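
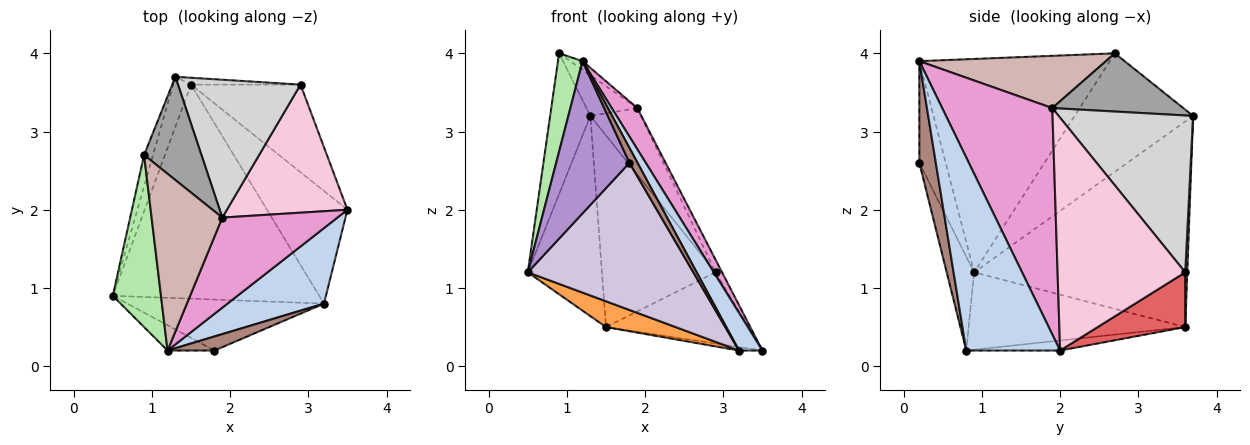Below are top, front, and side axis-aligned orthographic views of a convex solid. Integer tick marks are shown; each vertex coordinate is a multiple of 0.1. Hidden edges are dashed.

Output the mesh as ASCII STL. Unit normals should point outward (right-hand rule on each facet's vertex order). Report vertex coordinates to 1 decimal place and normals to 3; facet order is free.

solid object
 facet normal -0.941 0.327 -0.082
  outer loop
   vertex 1.5 3.6 0.5
   vertex 0.5 0.9 1.2
   vertex 1.3 3.7 3.2
  endloop
 endfacet
 facet normal 0.873 -0.218 0.436
  outer loop
   vertex 3.2 0.8 0.2
   vertex 3.5 2.0 0.2
   vertex 1.2 0.2 3.9
  endloop
 endfacet
 facet normal -0.349 -0.112 -0.930
  outer loop
   vertex 3.2 0.8 0.2
   vertex 0.5 0.9 1.2
   vertex 1.5 3.6 0.5
  endloop
 endfacet
 facet normal -0.124 0.031 -0.992
  outer loop
   vertex 3.2 0.8 0.2
   vertex 1.5 3.6 0.5
   vertex 3.5 2.0 0.2
  endloop
 endfacet
 facet normal -0.944 0.321 -0.071
  outer loop
   vertex 0.9 2.7 4.0
   vertex 1.3 3.7 3.2
   vertex 0.5 0.9 1.2
  endloop
 endfacet
 facet normal -0.968 -0.125 0.219
  outer loop
   vertex 0.9 2.7 4.0
   vertex 0.5 0.9 1.2
   vertex 1.2 0.2 3.9
  endloop
 endfacet
 facet normal 0.362 0.588 -0.724
  outer loop
   vertex 2.9 3.6 1.2
   vertex 3.5 2.0 0.2
   vertex 1.5 3.6 0.5
  endloop
 endfacet
 facet normal 0.018 0.999 -0.036
  outer loop
   vertex 2.9 3.6 1.2
   vertex 1.5 3.6 0.5
   vertex 1.3 3.7 3.2
  endloop
 endfacet
 facet normal -0.334 -0.930 -0.154
  outer loop
   vertex 1.8 0.2 2.6
   vertex 1.2 0.2 3.9
   vertex 0.5 0.9 1.2
  endloop
 endfacet
 facet normal -0.154 -0.934 -0.323
  outer loop
   vertex 1.8 0.2 2.6
   vertex 0.5 0.9 1.2
   vertex 3.2 0.8 0.2
  endloop
 endfacet
 facet normal 0.830 -0.405 0.383
  outer loop
   vertex 1.8 0.2 2.6
   vertex 3.2 0.8 0.2
   vertex 1.2 0.2 3.9
  endloop
 endfacet
 facet normal 0.594 0.039 0.804
  outer loop
   vertex 1.9 1.9 3.3
   vertex 0.9 2.7 4.0
   vertex 1.2 0.2 3.9
  endloop
 endfacet
 facet normal 0.873 -0.203 0.444
  outer loop
   vertex 1.9 1.9 3.3
   vertex 1.2 0.2 3.9
   vertex 3.5 2.0 0.2
  endloop
 endfacet
 facet normal 0.887 0.046 0.459
  outer loop
   vertex 1.9 1.9 3.3
   vertex 3.5 2.0 0.2
   vertex 2.9 3.6 1.2
  endloop
 endfacet
 facet normal 0.687 0.266 0.676
  outer loop
   vertex 1.9 1.9 3.3
   vertex 1.3 3.7 3.2
   vertex 0.9 2.7 4.0
  endloop
 endfacet
 facet normal 0.755 0.285 0.590
  outer loop
   vertex 1.9 1.9 3.3
   vertex 2.9 3.6 1.2
   vertex 1.3 3.7 3.2
  endloop
 endfacet
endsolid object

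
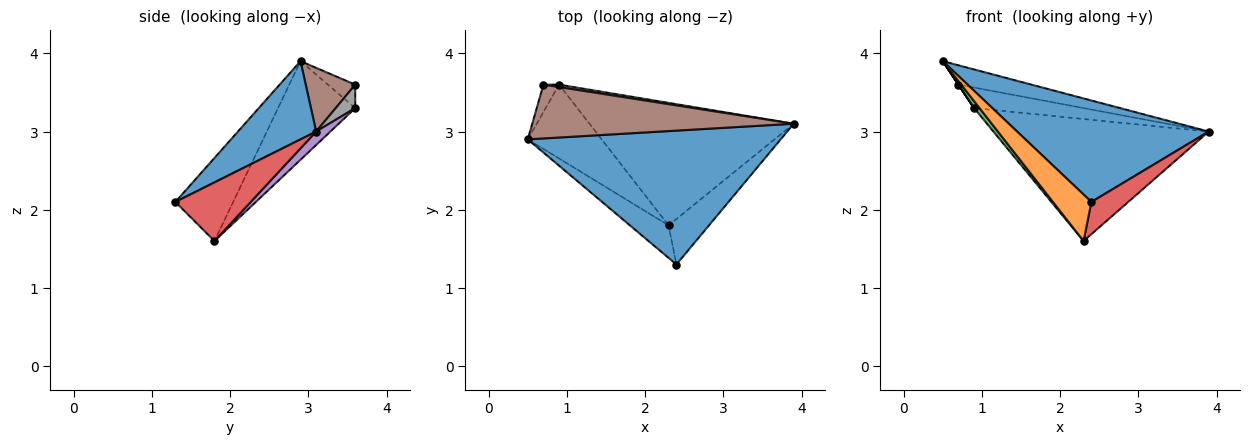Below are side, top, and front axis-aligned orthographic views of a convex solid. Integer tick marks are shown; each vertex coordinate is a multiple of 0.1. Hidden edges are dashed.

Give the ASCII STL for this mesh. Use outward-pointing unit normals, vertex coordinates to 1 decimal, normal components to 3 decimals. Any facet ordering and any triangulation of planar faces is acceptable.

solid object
 facet normal 0.239 -0.586 0.774
  outer loop
   vertex 2.4 1.3 2.1
   vertex 3.9 3.1 3.0
   vertex 0.5 2.9 3.9
  endloop
 endfacet
 facet normal -0.777 -0.516 -0.361
  outer loop
   vertex 2.3 1.8 1.6
   vertex 2.4 1.3 2.1
   vertex 0.5 2.9 3.9
  endloop
 endfacet
 facet normal -0.799 -0.056 -0.598
  outer loop
   vertex 2.3 1.8 1.6
   vertex 0.5 2.9 3.9
   vertex 0.9 3.6 3.3
  endloop
 endfacet
 facet normal 0.764 -0.373 -0.526
  outer loop
   vertex 2.3 1.8 1.6
   vertex 3.9 3.1 3.0
   vertex 2.4 1.3 2.1
  endloop
 endfacet
 facet normal 0.047 0.705 -0.708
  outer loop
   vertex 2.3 1.8 1.6
   vertex 0.9 3.6 3.3
   vertex 3.9 3.1 3.0
  endloop
 endfacet
 facet normal 0.223 0.329 0.917
  outer loop
   vertex 0.7 3.6 3.6
   vertex 0.5 2.9 3.9
   vertex 3.9 3.1 3.0
  endloop
 endfacet
 facet normal -0.832 0.000 -0.555
  outer loop
   vertex 0.7 3.6 3.6
   vertex 0.9 3.6 3.3
   vertex 0.5 2.9 3.9
  endloop
 endfacet
 facet normal 0.175 0.978 0.116
  outer loop
   vertex 0.7 3.6 3.6
   vertex 3.9 3.1 3.0
   vertex 0.9 3.6 3.3
  endloop
 endfacet
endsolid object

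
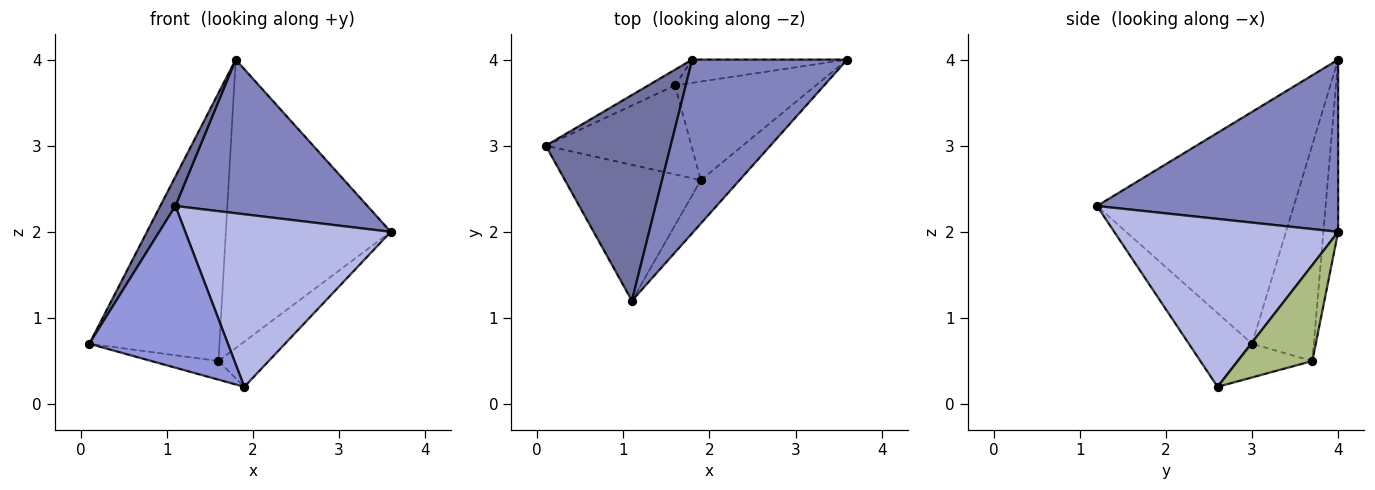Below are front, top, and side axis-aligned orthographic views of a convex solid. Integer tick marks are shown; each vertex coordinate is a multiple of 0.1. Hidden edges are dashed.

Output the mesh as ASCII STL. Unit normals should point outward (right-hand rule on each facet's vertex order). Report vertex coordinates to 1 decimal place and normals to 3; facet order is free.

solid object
 facet normal -0.878 -0.068 0.473
  outer loop
   vertex 1.8 4.0 4.0
   vertex 0.1 3.0 0.7
   vertex 1.1 1.2 2.3
  endloop
 endfacet
 facet normal 0.640 -0.509 0.576
  outer loop
   vertex 1.8 4.0 4.0
   vertex 1.1 1.2 2.3
   vertex 3.6 4.0 2.0
  endloop
 endfacet
 facet normal -0.329 -0.723 -0.607
  outer loop
   vertex 1.9 2.6 0.2
   vertex 1.1 1.2 2.3
   vertex 0.1 3.0 0.7
  endloop
 endfacet
 facet normal 0.726 -0.667 -0.168
  outer loop
   vertex 1.9 2.6 0.2
   vertex 3.6 4.0 2.0
   vertex 1.1 1.2 2.3
  endloop
 endfacet
 facet normal -0.221 0.200 -0.955
  outer loop
   vertex 1.6 3.7 0.5
   vertex 1.9 2.6 0.2
   vertex 0.1 3.0 0.7
  endloop
 endfacet
 facet normal 0.526 0.354 -0.773
  outer loop
   vertex 1.6 3.7 0.5
   vertex 3.6 4.0 2.0
   vertex 1.9 2.6 0.2
  endloop
 endfacet
 facet normal -0.428 0.902 -0.053
  outer loop
   vertex 1.6 3.7 0.5
   vertex 0.1 3.0 0.7
   vertex 1.8 4.0 4.0
  endloop
 endfacet
 facet normal -0.089 0.993 -0.080
  outer loop
   vertex 1.6 3.7 0.5
   vertex 1.8 4.0 4.0
   vertex 3.6 4.0 2.0
  endloop
 endfacet
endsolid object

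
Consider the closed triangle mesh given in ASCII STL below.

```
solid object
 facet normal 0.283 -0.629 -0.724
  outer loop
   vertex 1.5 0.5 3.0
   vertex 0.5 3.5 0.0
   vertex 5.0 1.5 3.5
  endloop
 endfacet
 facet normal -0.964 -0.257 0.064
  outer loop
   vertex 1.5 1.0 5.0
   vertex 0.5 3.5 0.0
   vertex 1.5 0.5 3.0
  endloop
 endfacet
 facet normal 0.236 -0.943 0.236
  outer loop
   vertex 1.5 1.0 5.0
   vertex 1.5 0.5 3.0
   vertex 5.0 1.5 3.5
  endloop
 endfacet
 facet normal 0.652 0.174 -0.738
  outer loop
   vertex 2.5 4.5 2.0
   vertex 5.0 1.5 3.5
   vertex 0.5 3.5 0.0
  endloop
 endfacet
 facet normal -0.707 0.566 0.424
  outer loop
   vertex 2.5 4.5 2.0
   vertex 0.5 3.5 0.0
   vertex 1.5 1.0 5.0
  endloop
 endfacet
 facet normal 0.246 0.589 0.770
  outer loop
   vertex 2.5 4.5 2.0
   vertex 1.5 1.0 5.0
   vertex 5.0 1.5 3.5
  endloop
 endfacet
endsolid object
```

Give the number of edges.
9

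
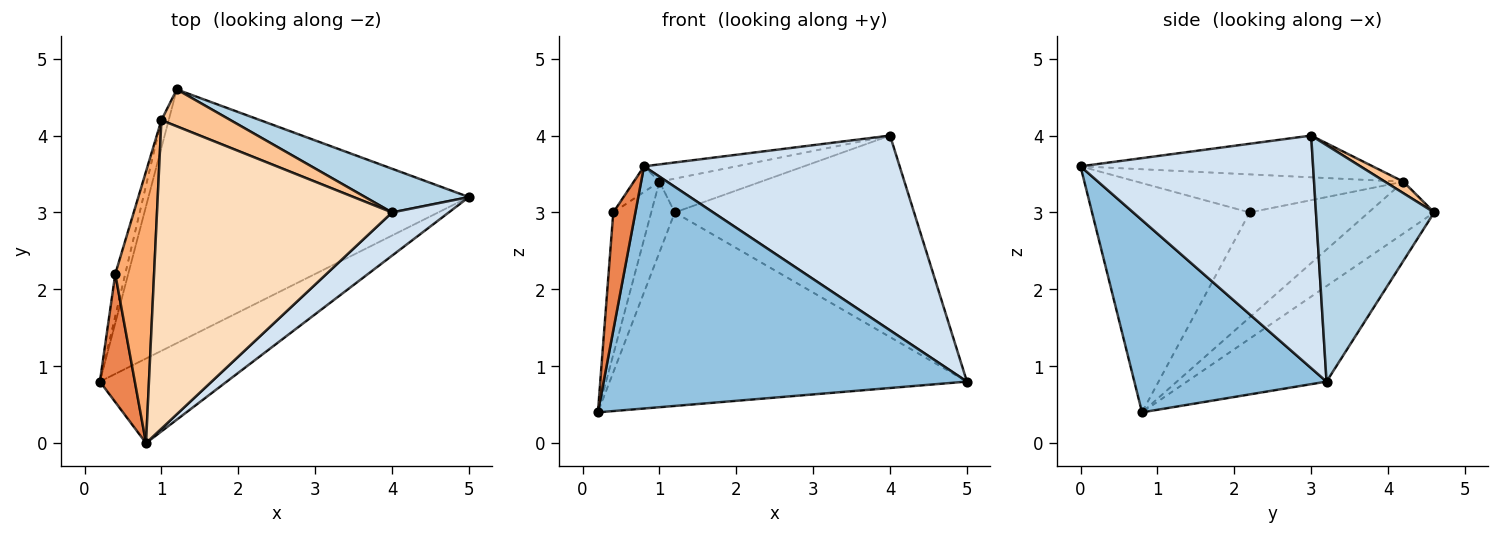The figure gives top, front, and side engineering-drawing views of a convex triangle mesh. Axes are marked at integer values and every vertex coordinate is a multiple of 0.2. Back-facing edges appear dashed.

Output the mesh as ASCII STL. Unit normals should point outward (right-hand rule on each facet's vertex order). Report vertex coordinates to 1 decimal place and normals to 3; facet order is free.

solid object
 facet normal -0.231 0.590 -0.774
  outer loop
   vertex 1.2 4.6 3.0
   vertex 5.0 3.2 0.8
   vertex 0.2 0.8 0.4
  endloop
 endfacet
 facet normal 0.447 -0.845 -0.295
  outer loop
   vertex 0.8 0.0 3.6
   vertex 0.2 0.8 0.4
   vertex 5.0 3.2 0.8
  endloop
 endfacet
 facet normal 0.435 0.880 0.191
  outer loop
   vertex 4.0 3.0 4.0
   vertex 5.0 3.2 0.8
   vertex 1.2 4.6 3.0
  endloop
 endfacet
 facet normal 0.664 -0.730 0.162
  outer loop
   vertex 4.0 3.0 4.0
   vertex 0.8 0.0 3.6
   vertex 5.0 3.2 0.8
  endloop
 endfacet
 facet normal -0.979 -0.137 0.149
  outer loop
   vertex 0.4 2.2 3.0
   vertex 0.2 0.8 0.4
   vertex 0.8 0.0 3.6
  endloop
 endfacet
 facet normal -0.699 0.067 0.712
  outer loop
   vertex 1.0 4.2 3.4
   vertex 0.4 2.2 3.0
   vertex 0.8 0.0 3.6
  endloop
 endfacet
 facet normal 0.122 0.671 0.732
  outer loop
   vertex 1.0 4.2 3.4
   vertex 4.0 3.0 4.0
   vertex 1.2 4.6 3.0
  endloop
 endfacet
 facet normal -0.175 0.055 0.983
  outer loop
   vertex 1.0 4.2 3.4
   vertex 0.8 0.0 3.6
   vertex 4.0 3.0 4.0
  endloop
 endfacet
 facet normal -0.933 0.335 -0.131
  outer loop
   vertex 1.0 4.2 3.4
   vertex 1.2 4.6 3.0
   vertex 0.2 0.8 0.4
  endloop
 endfacet
 facet normal -0.949 0.303 -0.090
  outer loop
   vertex 1.0 4.2 3.4
   vertex 0.2 0.8 0.4
   vertex 0.4 2.2 3.0
  endloop
 endfacet
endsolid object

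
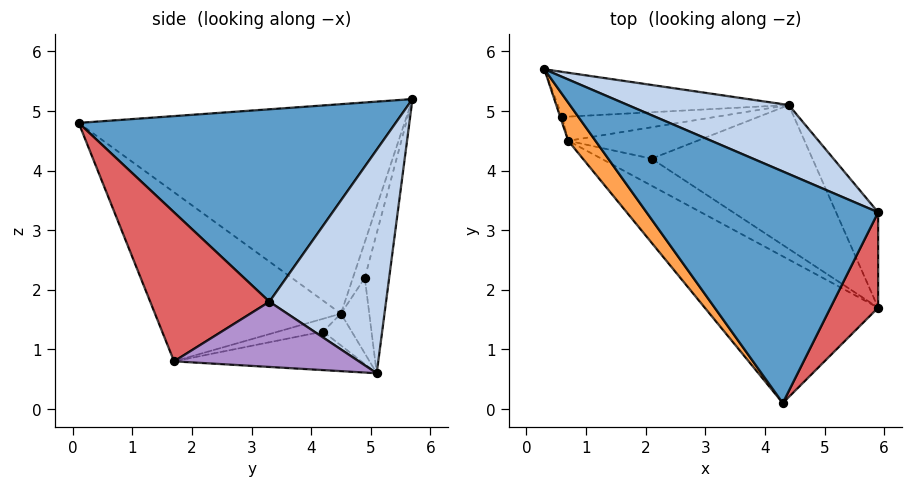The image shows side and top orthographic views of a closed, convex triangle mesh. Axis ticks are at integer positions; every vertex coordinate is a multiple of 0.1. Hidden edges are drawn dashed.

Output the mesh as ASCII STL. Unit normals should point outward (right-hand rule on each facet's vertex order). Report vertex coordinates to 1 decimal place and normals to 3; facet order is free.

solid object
 facet normal 0.593 0.373 0.714
  outer loop
   vertex 4.3 0.1 4.8
   vertex 5.9 3.3 1.8
   vertex 0.3 5.7 5.2
  endloop
 endfacet
 facet normal 0.555 0.729 0.400
  outer loop
   vertex 4.4 5.1 0.6
   vertex 0.3 5.7 5.2
   vertex 5.9 3.3 1.8
  endloop
 endfacet
 facet normal -0.806 -0.583 0.105
  outer loop
   vertex 0.7 4.5 1.6
   vertex 4.3 0.1 4.8
   vertex 0.3 5.7 5.2
  endloop
 endfacet
 facet normal -0.163 0.949 -0.269
  outer loop
   vertex 0.6 4.9 2.2
   vertex 0.3 5.7 5.2
   vertex 4.4 5.1 0.6
  endloop
 endfacet
 facet normal -0.985 -0.164 -0.055
  outer loop
   vertex 0.6 4.9 2.2
   vertex 0.7 4.5 1.6
   vertex 0.3 5.7 5.2
  endloop
 endfacet
 facet normal -0.279 0.777 -0.564
  outer loop
   vertex 0.6 4.9 2.2
   vertex 4.4 5.1 0.6
   vertex 0.7 4.5 1.6
  endloop
 endfacet
 facet normal 0.936 -0.187 0.299
  outer loop
   vertex 5.9 1.7 0.8
   vertex 5.9 3.3 1.8
   vertex 4.3 0.1 4.8
  endloop
 endfacet
 facet normal -0.471 -0.737 -0.484
  outer loop
   vertex 5.9 1.7 0.8
   vertex 4.3 0.1 4.8
   vertex 0.7 4.5 1.6
  endloop
 endfacet
 facet normal 0.796 0.321 -0.513
  outer loop
   vertex 5.9 1.7 0.8
   vertex 4.4 5.1 0.6
   vertex 5.9 3.3 1.8
  endloop
 endfacet
 facet normal -0.237 -0.143 -0.961
  outer loop
   vertex 2.1 4.2 1.3
   vertex 0.7 4.5 1.6
   vertex 4.4 5.1 0.6
  endloop
 endfacet
 facet normal -0.230 -0.158 -0.960
  outer loop
   vertex 2.1 4.2 1.3
   vertex 4.4 5.1 0.6
   vertex 5.9 1.7 0.8
  endloop
 endfacet
 facet normal -0.242 -0.178 -0.954
  outer loop
   vertex 2.1 4.2 1.3
   vertex 5.9 1.7 0.8
   vertex 0.7 4.5 1.6
  endloop
 endfacet
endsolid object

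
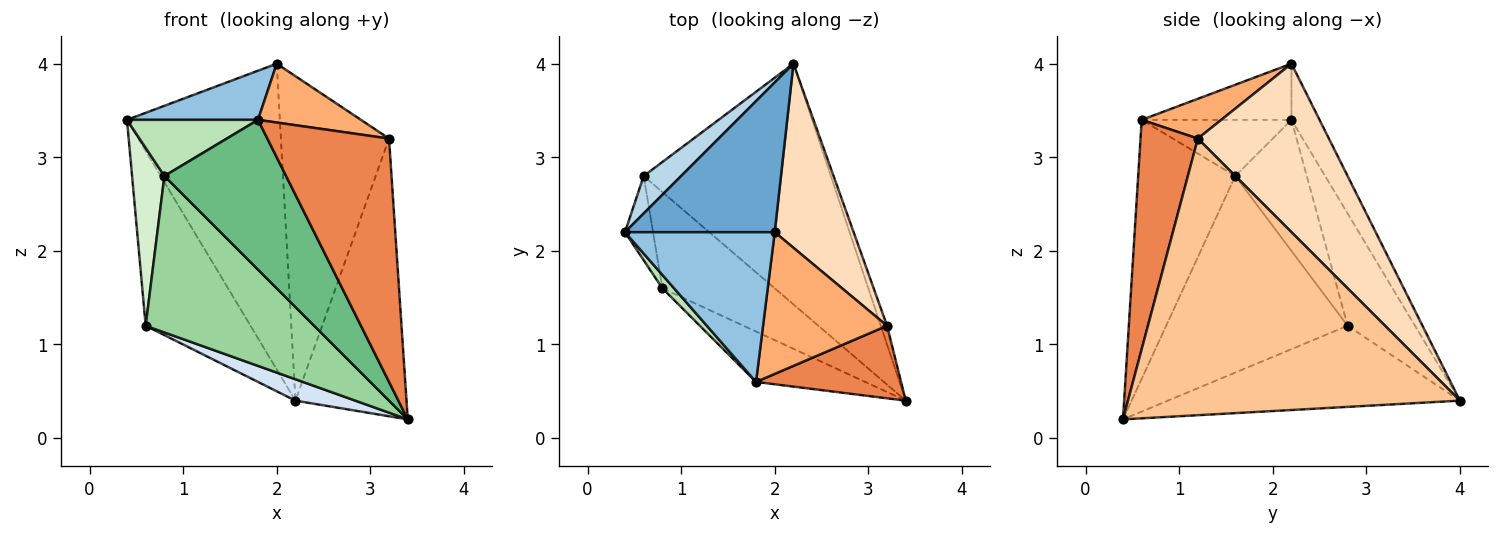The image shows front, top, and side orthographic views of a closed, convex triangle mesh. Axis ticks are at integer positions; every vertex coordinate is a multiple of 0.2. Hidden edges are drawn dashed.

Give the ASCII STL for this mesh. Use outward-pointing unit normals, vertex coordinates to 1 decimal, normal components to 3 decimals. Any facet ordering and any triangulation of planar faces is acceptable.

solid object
 facet normal -0.163 0.886 0.434
  outer loop
   vertex 2.0 2.2 4.0
   vertex 2.2 4.0 0.4
   vertex 0.4 2.2 3.4
  endloop
 endfacet
 facet normal -0.336 -0.294 0.895
  outer loop
   vertex 1.8 0.6 3.4
   vertex 2.0 2.2 4.0
   vertex 0.4 2.2 3.4
  endloop
 endfacet
 facet normal -0.532 0.828 0.177
  outer loop
   vertex 0.6 2.8 1.2
   vertex 0.4 2.2 3.4
   vertex 2.2 4.0 0.4
  endloop
 endfacet
 facet normal -0.396 -0.081 -0.915
  outer loop
   vertex 0.6 2.8 1.2
   vertex 2.2 4.0 0.4
   vertex 3.4 0.4 0.2
  endloop
 endfacet
 facet normal 0.412 -0.873 0.260
  outer loop
   vertex 3.2 1.2 3.2
   vertex 1.8 0.6 3.4
   vertex 3.4 0.4 0.2
  endloop
 endfacet
 facet normal 0.284 -0.368 0.886
  outer loop
   vertex 3.2 1.2 3.2
   vertex 2.0 2.2 4.0
   vertex 1.8 0.6 3.4
  endloop
 endfacet
 facet normal 0.948 0.317 -0.021
  outer loop
   vertex 3.2 1.2 3.2
   vertex 3.4 0.4 0.2
   vertex 2.2 4.0 0.4
  endloop
 endfacet
 facet normal 0.725 0.599 0.340
  outer loop
   vertex 3.2 1.2 3.2
   vertex 2.2 4.0 0.4
   vertex 2.0 2.2 4.0
  endloop
 endfacet
 facet normal -0.603 -0.756 -0.254
  outer loop
   vertex 0.8 1.6 2.8
   vertex 3.4 0.4 0.2
   vertex 1.8 0.6 3.4
  endloop
 endfacet
 facet normal -0.676 -0.628 -0.386
  outer loop
   vertex 0.8 1.6 2.8
   vertex 0.6 2.8 1.2
   vertex 3.4 0.4 0.2
  endloop
 endfacet
 facet normal -0.743 -0.651 0.155
  outer loop
   vertex 0.8 1.6 2.8
   vertex 1.8 0.6 3.4
   vertex 0.4 2.2 3.4
  endloop
 endfacet
 facet normal -0.894 -0.405 -0.192
  outer loop
   vertex 0.8 1.6 2.8
   vertex 0.4 2.2 3.4
   vertex 0.6 2.8 1.2
  endloop
 endfacet
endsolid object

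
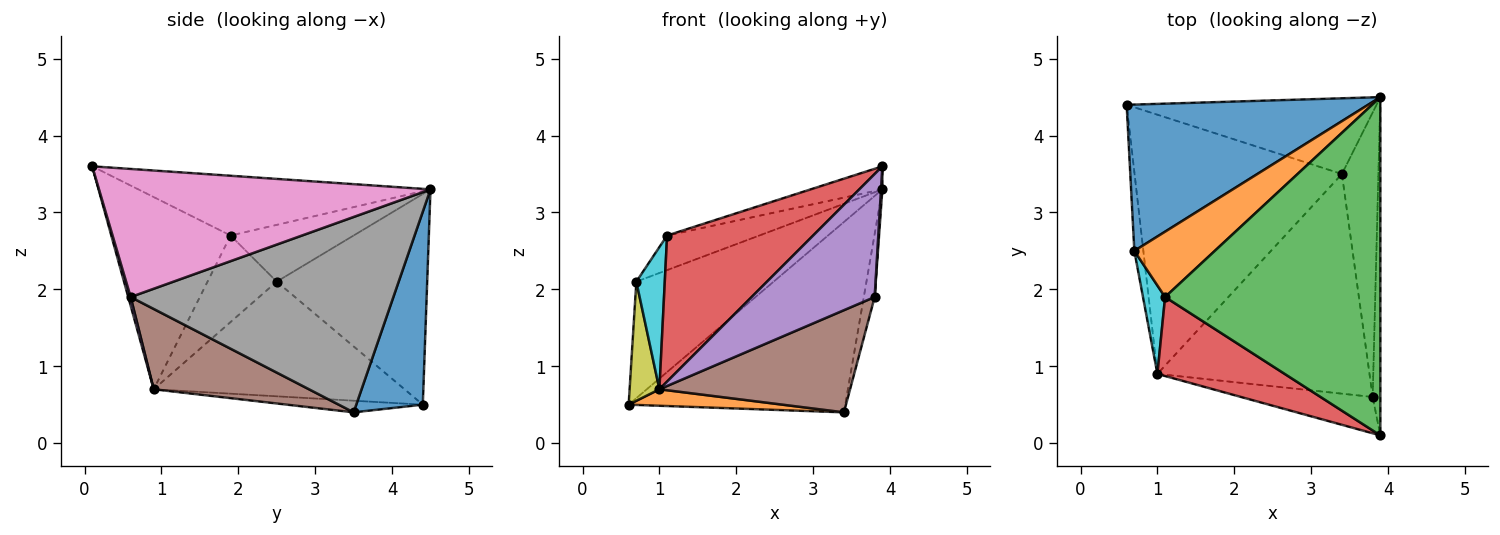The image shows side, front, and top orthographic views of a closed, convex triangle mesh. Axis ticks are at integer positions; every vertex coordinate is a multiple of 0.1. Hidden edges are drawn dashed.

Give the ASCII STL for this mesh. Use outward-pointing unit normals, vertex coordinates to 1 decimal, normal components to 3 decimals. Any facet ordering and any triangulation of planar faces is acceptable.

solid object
 facet normal 0.274 0.893 -0.355
  outer loop
   vertex 3.4 3.5 0.4
   vertex 0.6 4.4 0.5
   vertex 3.9 4.5 3.3
  endloop
 endfacet
 facet normal -0.056 -0.063 -0.996
  outer loop
   vertex 1.0 0.9 0.7
   vertex 0.6 4.4 0.5
   vertex 3.4 3.5 0.4
  endloop
 endfacet
 facet normal -0.267 0.066 0.961
  outer loop
   vertex 1.1 1.9 2.7
   vertex 3.9 0.1 3.6
   vertex 3.9 4.5 3.3
  endloop
 endfacet
 facet normal -0.583 -0.714 0.386
  outer loop
   vertex 1.1 1.9 2.7
   vertex 1.0 0.9 0.7
   vertex 3.9 0.1 3.6
  endloop
 endfacet
 facet normal 0.019 -0.959 -0.283
  outer loop
   vertex 3.8 0.6 1.9
   vertex 3.9 0.1 3.6
   vertex 1.0 0.9 0.7
  endloop
 endfacet
 facet normal 0.325 -0.399 -0.858
  outer loop
   vertex 3.8 0.6 1.9
   vertex 1.0 0.9 0.7
   vertex 3.4 3.5 0.4
  endloop
 endfacet
 facet normal 0.998 -0.004 -0.060
  outer loop
   vertex 3.8 0.6 1.9
   vertex 3.9 4.5 3.3
   vertex 3.9 0.1 3.6
  endloop
 endfacet
 facet normal 0.982 0.041 -0.183
  outer loop
   vertex 3.8 0.6 1.9
   vertex 3.4 3.5 0.4
   vertex 3.9 4.5 3.3
  endloop
 endfacet
 facet normal -0.990 -0.118 -0.078
  outer loop
   vertex 0.7 2.5 2.1
   vertex 0.6 4.4 0.5
   vertex 1.0 0.9 0.7
  endloop
 endfacet
 facet normal -0.900 -0.370 0.230
  outer loop
   vertex 0.7 2.5 2.1
   vertex 1.0 0.9 0.7
   vertex 1.1 1.9 2.7
  endloop
 endfacet
 facet normal -0.564 0.514 0.646
  outer loop
   vertex 0.7 2.5 2.1
   vertex 3.9 4.5 3.3
   vertex 0.6 4.4 0.5
  endloop
 endfacet
 facet normal -0.529 0.397 0.750
  outer loop
   vertex 0.7 2.5 2.1
   vertex 1.1 1.9 2.7
   vertex 3.9 4.5 3.3
  endloop
 endfacet
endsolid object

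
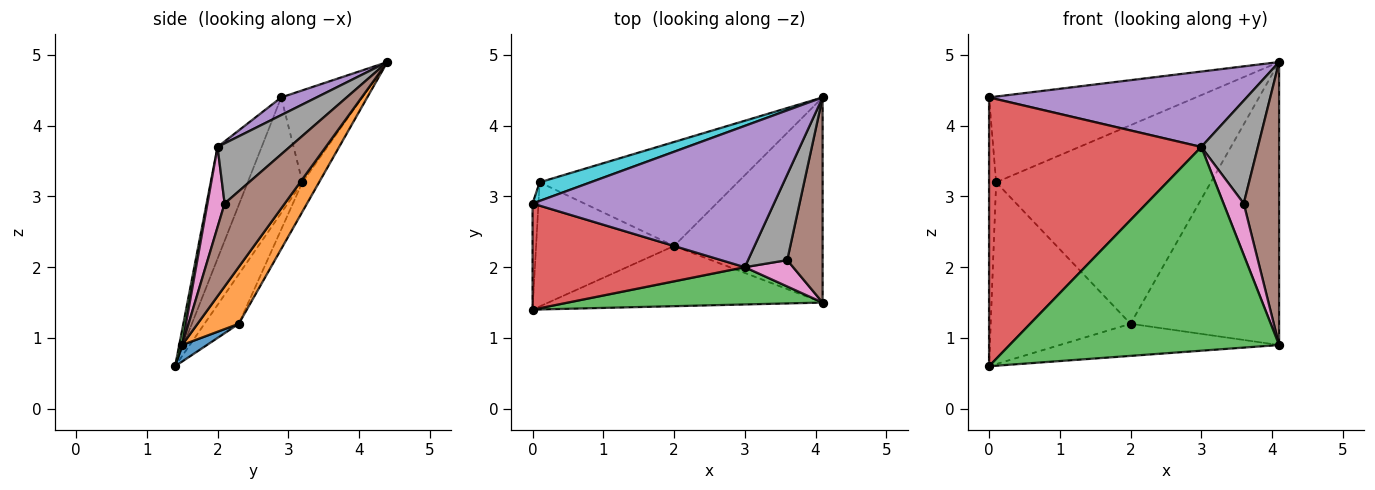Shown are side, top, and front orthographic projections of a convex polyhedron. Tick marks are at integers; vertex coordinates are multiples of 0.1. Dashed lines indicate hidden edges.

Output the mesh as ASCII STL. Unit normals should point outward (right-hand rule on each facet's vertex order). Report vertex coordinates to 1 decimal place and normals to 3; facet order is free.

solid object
 facet normal 0.053 0.470 -0.881
  outer loop
   vertex 2.0 2.3 1.2
   vertex 4.1 1.5 0.9
   vertex 0.0 1.4 0.6
  endloop
 endfacet
 facet normal 0.219 0.790 -0.573
  outer loop
   vertex 2.0 2.3 1.2
   vertex 4.1 4.4 4.9
   vertex 4.1 1.5 0.9
  endloop
 endfacet
 facet normal 0.011 -0.984 0.180
  outer loop
   vertex 3.0 2.0 3.7
   vertex 0.0 1.4 0.6
   vertex 4.1 1.5 0.9
  endloop
 endfacet
 facet normal -0.190 -0.913 0.360
  outer loop
   vertex 0.0 2.9 4.4
   vertex 0.0 1.4 0.6
   vertex 3.0 2.0 3.7
  endloop
 endfacet
 facet normal 0.065 -0.470 0.880
  outer loop
   vertex 0.0 2.9 4.4
   vertex 3.0 2.0 3.7
   vertex 4.1 4.4 4.9
  endloop
 endfacet
 facet normal 0.809 -0.476 0.345
  outer loop
   vertex 3.6 2.1 2.9
   vertex 4.1 1.5 0.9
   vertex 4.1 4.4 4.9
  endloop
 endfacet
 facet normal 0.603 -0.710 0.364
  outer loop
   vertex 3.6 2.1 2.9
   vertex 3.0 2.0 3.7
   vertex 4.1 1.5 0.9
  endloop
 endfacet
 facet normal 0.700 -0.549 0.456
  outer loop
   vertex 3.6 2.1 2.9
   vertex 4.1 4.4 4.9
   vertex 3.0 2.0 3.7
  endloop
 endfacet
 facet normal -0.068 0.884 -0.463
  outer loop
   vertex 0.1 3.2 3.2
   vertex 4.1 4.4 4.9
   vertex 2.0 2.3 1.2
  endloop
 endfacet
 facet normal -0.358 0.912 0.198
  outer loop
   vertex 0.1 3.2 3.2
   vertex 0.0 2.9 4.4
   vertex 4.1 4.4 4.9
  endloop
 endfacet
 facet normal -0.198 0.809 -0.553
  outer loop
   vertex 0.1 3.2 3.2
   vertex 2.0 2.3 1.2
   vertex 0.0 1.4 0.6
  endloop
 endfacet
 facet normal -0.990 0.128 -0.051
  outer loop
   vertex 0.1 3.2 3.2
   vertex 0.0 1.4 0.6
   vertex 0.0 2.9 4.4
  endloop
 endfacet
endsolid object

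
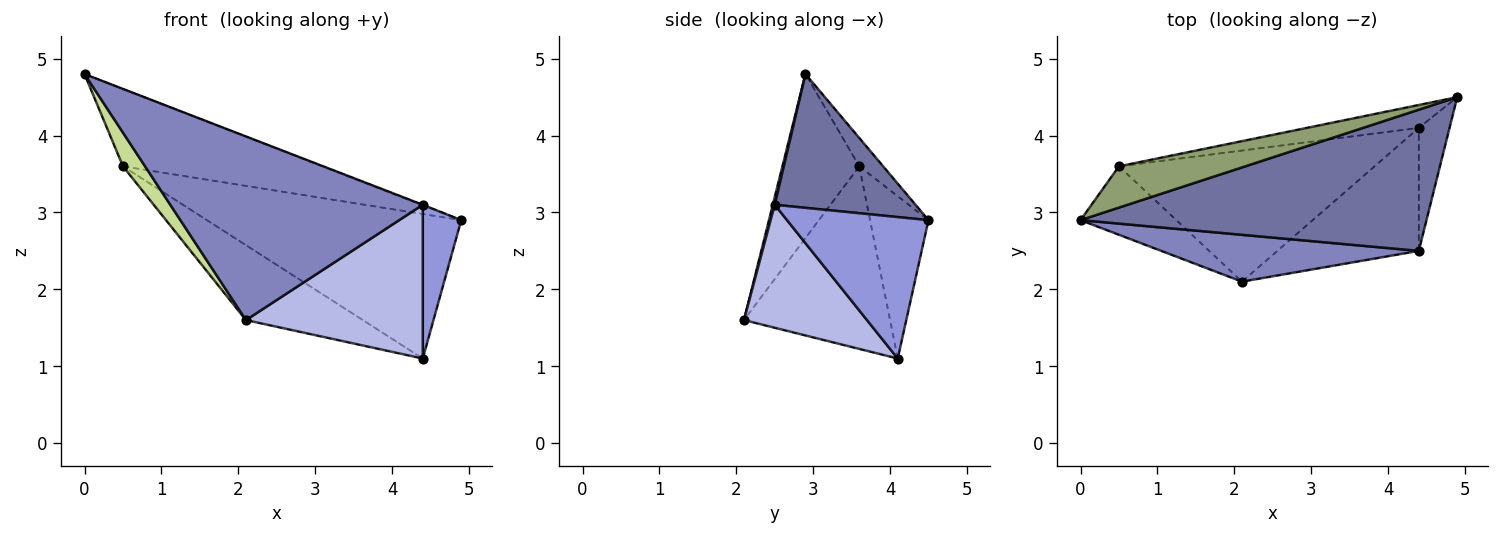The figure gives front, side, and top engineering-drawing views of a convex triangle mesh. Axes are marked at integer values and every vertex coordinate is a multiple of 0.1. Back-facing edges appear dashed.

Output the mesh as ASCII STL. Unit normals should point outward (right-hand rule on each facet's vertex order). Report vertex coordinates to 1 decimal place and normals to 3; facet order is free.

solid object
 facet normal 0.361 0.003 0.933
  outer loop
   vertex 4.4 2.5 3.1
   vertex 4.9 4.5 2.9
   vertex 0.0 2.9 4.8
  endloop
 endfacet
 facet normal 0.007 -0.969 0.247
  outer loop
   vertex 4.4 2.5 3.1
   vertex 0.0 2.9 4.8
   vertex 2.1 2.1 1.6
  endloop
 endfacet
 facet normal 0.944 -0.257 -0.205
  outer loop
   vertex 4.4 2.5 3.1
   vertex 4.4 4.1 1.1
   vertex 4.9 4.5 2.9
  endloop
 endfacet
 facet normal 0.477 -0.686 -0.549
  outer loop
   vertex 4.4 2.5 3.1
   vertex 2.1 2.1 1.6
   vertex 4.4 4.1 1.1
  endloop
 endfacet
 facet normal -0.105 0.877 0.468
  outer loop
   vertex 0.5 3.6 3.6
   vertex 0.0 2.9 4.8
   vertex 4.9 4.5 2.9
  endloop
 endfacet
 facet normal -0.221 0.963 -0.153
  outer loop
   vertex 0.5 3.6 3.6
   vertex 4.9 4.5 2.9
   vertex 4.4 4.1 1.1
  endloop
 endfacet
 facet normal -0.838 -0.241 -0.490
  outer loop
   vertex 0.5 3.6 3.6
   vertex 2.1 2.1 1.6
   vertex 0.0 2.9 4.8
  endloop
 endfacet
 facet normal -0.527 0.422 -0.738
  outer loop
   vertex 0.5 3.6 3.6
   vertex 4.4 4.1 1.1
   vertex 2.1 2.1 1.6
  endloop
 endfacet
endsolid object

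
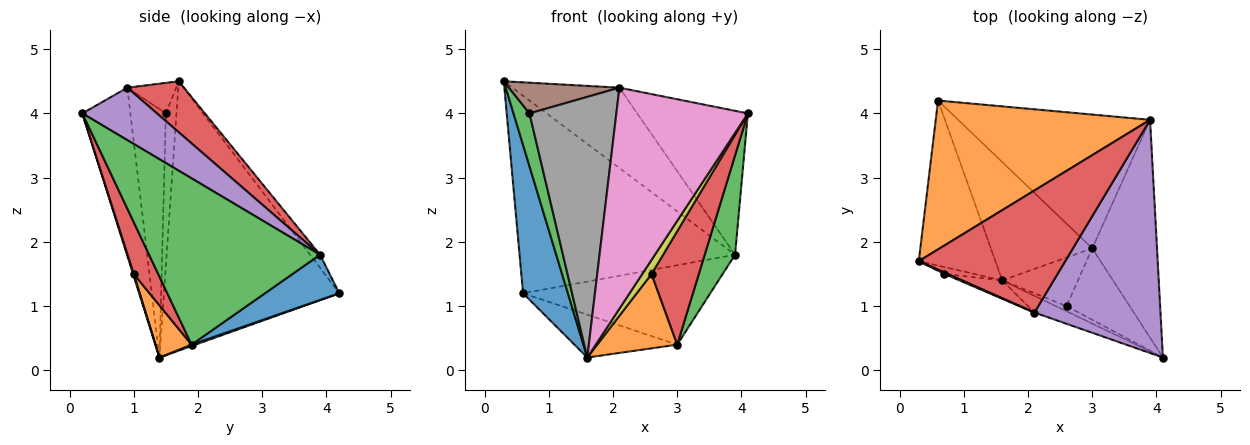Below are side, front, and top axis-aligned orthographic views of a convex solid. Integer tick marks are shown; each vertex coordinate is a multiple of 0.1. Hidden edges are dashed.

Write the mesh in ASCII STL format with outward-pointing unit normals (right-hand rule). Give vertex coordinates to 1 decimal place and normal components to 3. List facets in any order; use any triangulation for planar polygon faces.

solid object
 facet normal -0.934 -0.239 -0.266
  outer loop
   vertex 1.6 1.4 0.2
   vertex 0.3 1.7 4.5
   vertex 0.6 4.2 1.2
  endloop
 endfacet
 facet normal -0.037 0.798 0.601
  outer loop
   vertex 3.9 3.9 1.8
   vertex 0.6 4.2 1.2
   vertex 0.3 1.7 4.5
  endloop
 endfacet
 facet normal -0.550 -0.828 -0.108
  outer loop
   vertex 0.7 1.5 4.0
   vertex 0.3 1.7 4.5
   vertex 1.6 1.4 0.2
  endloop
 endfacet
 facet normal 0.279 0.528 0.802
  outer loop
   vertex 2.1 0.9 4.4
   vertex 3.9 3.9 1.8
   vertex 0.3 1.7 4.5
  endloop
 endfacet
 facet normal 0.334 0.495 0.802
  outer loop
   vertex 2.1 0.9 4.4
   vertex 4.1 0.2 4.0
   vertex 3.9 3.9 1.8
  endloop
 endfacet
 facet normal -0.404 -0.914 0.043
  outer loop
   vertex 2.1 0.9 4.4
   vertex 0.3 1.7 4.5
   vertex 0.7 1.5 4.0
  endloop
 endfacet
 facet normal -0.342 -0.937 -0.071
  outer loop
   vertex 2.1 0.9 4.4
   vertex 1.6 1.4 0.2
   vertex 4.1 0.2 4.0
  endloop
 endfacet
 facet normal -0.377 -0.924 -0.065
  outer loop
   vertex 2.1 0.9 4.4
   vertex 0.7 1.5 4.0
   vertex 1.6 1.4 0.2
  endloop
 endfacet
 facet normal 0.068 -0.938 -0.341
  outer loop
   vertex 2.6 1.0 1.5
   vertex 4.1 0.2 4.0
   vertex 1.6 1.4 0.2
  endloop
 endfacet
 facet normal 0.013 0.340 -0.940
  outer loop
   vertex 3.0 1.9 0.4
   vertex 1.6 1.4 0.2
   vertex 0.6 4.2 1.2
  endloop
 endfacet
 facet normal 0.199 0.500 -0.843
  outer loop
   vertex 3.0 1.9 0.4
   vertex 0.6 4.2 1.2
   vertex 3.9 3.9 1.8
  endloop
 endfacet
 facet normal 0.353 -0.783 -0.512
  outer loop
   vertex 3.0 1.9 0.4
   vertex 2.6 1.0 1.5
   vertex 1.6 1.4 0.2
  endloop
 endfacet
 facet normal 0.919 -0.163 -0.358
  outer loop
   vertex 3.0 1.9 0.4
   vertex 3.9 3.9 1.8
   vertex 4.1 0.2 4.0
  endloop
 endfacet
 facet normal 0.401 -0.775 -0.488
  outer loop
   vertex 3.0 1.9 0.4
   vertex 4.1 0.2 4.0
   vertex 2.6 1.0 1.5
  endloop
 endfacet
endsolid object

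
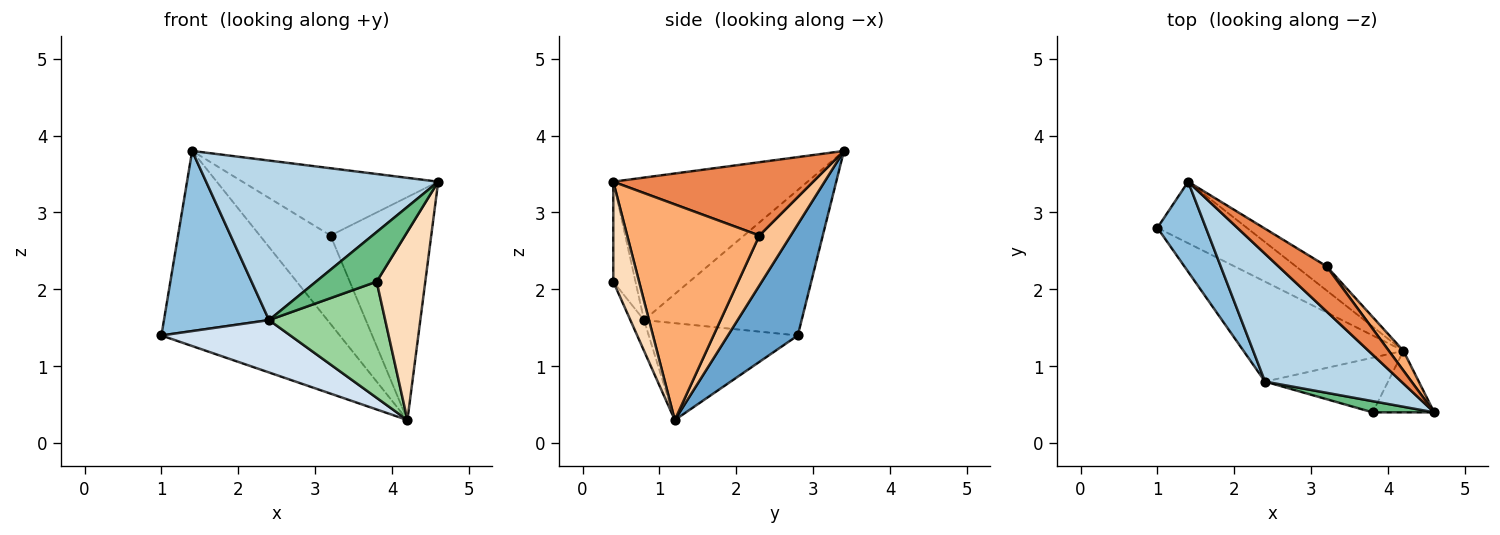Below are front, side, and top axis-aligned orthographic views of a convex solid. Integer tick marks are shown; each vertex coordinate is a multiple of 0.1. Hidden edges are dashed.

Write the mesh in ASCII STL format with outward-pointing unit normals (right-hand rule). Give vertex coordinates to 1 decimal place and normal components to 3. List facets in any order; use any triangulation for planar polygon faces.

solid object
 facet normal 0.350 0.893 -0.282
  outer loop
   vertex 4.2 1.2 0.3
   vertex 1.0 2.8 1.4
   vertex 1.4 3.4 3.8
  endloop
 endfacet
 facet normal -0.802 -0.535 0.267
  outer loop
   vertex 2.4 0.8 1.6
   vertex 1.4 3.4 3.8
   vertex 1.0 2.8 1.4
  endloop
 endfacet
 facet normal -0.547 -0.653 0.523
  outer loop
   vertex 2.4 0.8 1.6
   vertex 4.6 0.4 3.4
   vertex 1.4 3.4 3.8
  endloop
 endfacet
 facet normal -0.473 -0.409 -0.780
  outer loop
   vertex 2.4 0.8 1.6
   vertex 1.0 2.8 1.4
   vertex 4.2 1.2 0.3
  endloop
 endfacet
 facet normal 0.647 0.633 0.425
  outer loop
   vertex 3.2 2.3 2.7
   vertex 1.4 3.4 3.8
   vertex 4.6 0.4 3.4
  endloop
 endfacet
 facet normal 0.794 0.605 0.054
  outer loop
   vertex 3.2 2.3 2.7
   vertex 4.6 0.4 3.4
   vertex 4.2 1.2 0.3
  endloop
 endfacet
 facet normal 0.394 0.887 -0.242
  outer loop
   vertex 3.2 2.3 2.7
   vertex 4.2 1.2 0.3
   vertex 1.4 3.4 3.8
  endloop
 endfacet
 facet normal 0.450 -0.849 -0.277
  outer loop
   vertex 3.8 0.4 2.1
   vertex 4.2 1.2 0.3
   vertex 4.6 0.4 3.4
  endloop
 endfacet
 facet normal -0.336 -0.919 0.207
  outer loop
   vertex 3.8 0.4 2.1
   vertex 4.6 0.4 3.4
   vertex 2.4 0.8 1.6
  endloop
 endfacet
 facet normal -0.106 -0.900 -0.423
  outer loop
   vertex 3.8 0.4 2.1
   vertex 2.4 0.8 1.6
   vertex 4.2 1.2 0.3
  endloop
 endfacet
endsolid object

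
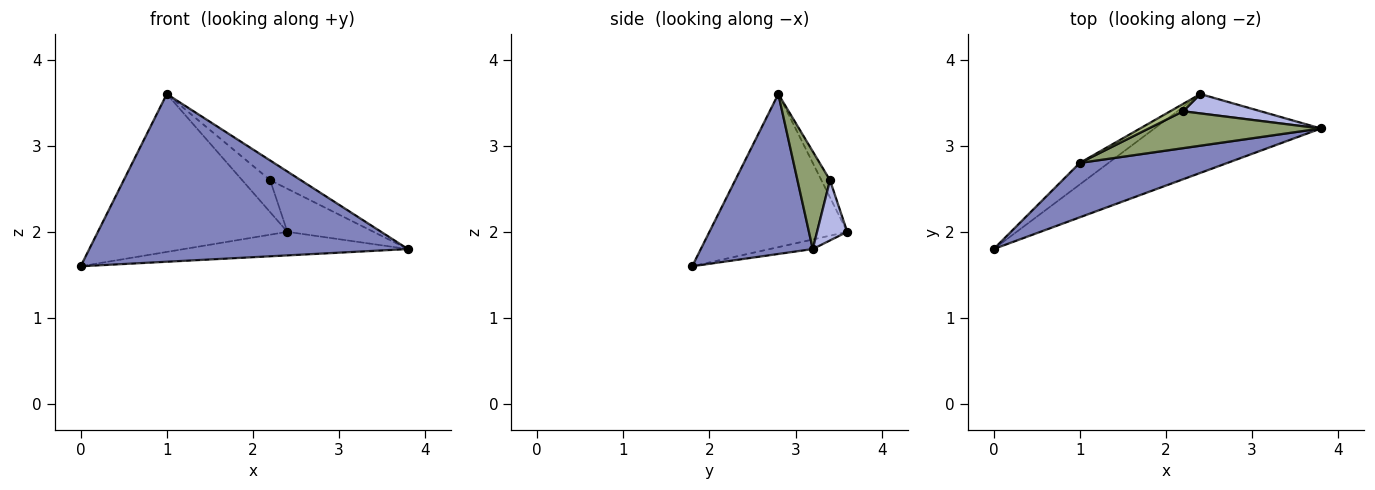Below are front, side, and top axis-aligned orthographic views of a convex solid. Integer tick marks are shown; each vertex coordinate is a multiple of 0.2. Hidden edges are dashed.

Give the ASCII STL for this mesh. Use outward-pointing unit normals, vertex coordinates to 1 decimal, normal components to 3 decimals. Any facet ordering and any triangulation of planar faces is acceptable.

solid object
 facet normal -0.055 0.286 -0.957
  outer loop
   vertex 2.4 3.6 2.0
   vertex 3.8 3.2 1.8
   vertex 0.0 1.8 1.6
  endloop
 endfacet
 facet normal 0.317 -0.902 0.293
  outer loop
   vertex 1.0 2.8 3.6
   vertex 0.0 1.8 1.6
   vertex 3.8 3.2 1.8
  endloop
 endfacet
 facet normal -0.585 0.804 -0.110
  outer loop
   vertex 1.0 2.8 3.6
   vertex 2.4 3.6 2.0
   vertex 0.0 1.8 1.6
  endloop
 endfacet
 facet normal 0.304 0.869 0.391
  outer loop
   vertex 2.2 3.4 2.6
   vertex 3.8 3.2 1.8
   vertex 2.4 3.6 2.0
  endloop
 endfacet
 facet normal 0.447 0.421 0.789
  outer loop
   vertex 2.2 3.4 2.6
   vertex 1.0 2.8 3.6
   vertex 3.8 3.2 1.8
  endloop
 endfacet
 facet normal -0.287 0.933 0.215
  outer loop
   vertex 2.2 3.4 2.6
   vertex 2.4 3.6 2.0
   vertex 1.0 2.8 3.6
  endloop
 endfacet
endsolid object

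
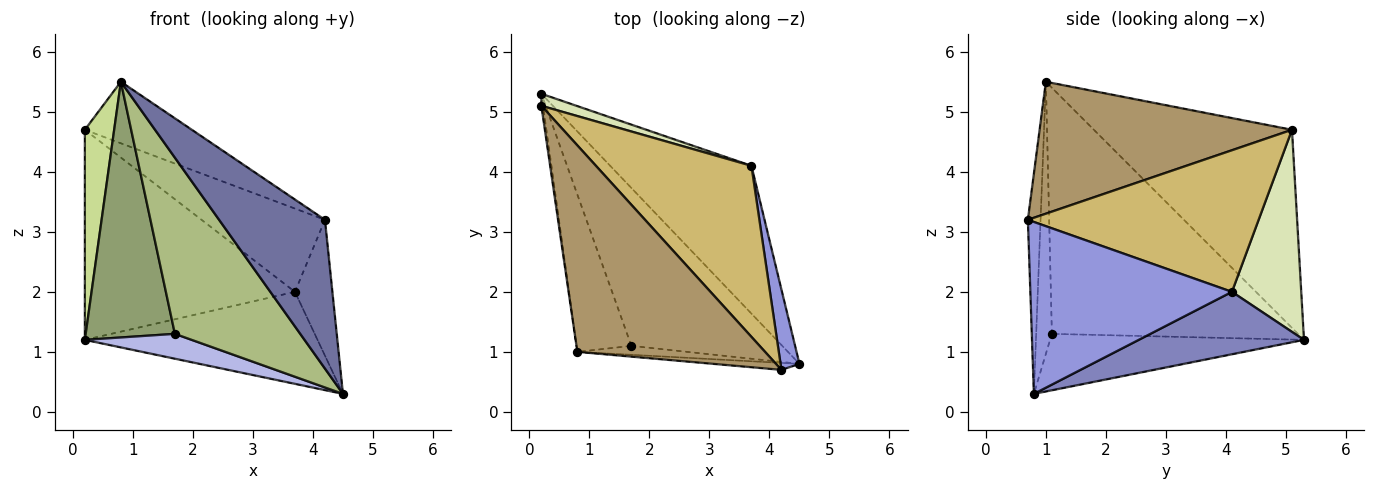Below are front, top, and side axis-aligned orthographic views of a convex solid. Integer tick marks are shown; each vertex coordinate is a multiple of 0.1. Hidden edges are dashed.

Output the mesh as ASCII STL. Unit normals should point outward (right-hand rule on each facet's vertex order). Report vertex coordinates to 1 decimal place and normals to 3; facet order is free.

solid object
 facet normal -0.119 -0.992 -0.047
  outer loop
   vertex 4.2 0.7 3.2
   vertex 0.8 1.0 5.5
   vertex 4.5 0.8 0.3
  endloop
 endfacet
 facet normal 0.351 0.495 -0.795
  outer loop
   vertex 3.7 4.1 2.0
   vertex 4.5 0.8 0.3
   vertex 0.2 5.3 1.2
  endloop
 endfacet
 facet normal 0.977 0.182 0.107
  outer loop
   vertex 3.7 4.1 2.0
   vertex 4.2 0.7 3.2
   vertex 4.5 0.8 0.3
  endloop
 endfacet
 facet normal -0.347 -0.146 -0.927
  outer loop
   vertex 1.7 1.1 1.3
   vertex 0.2 5.3 1.2
   vertex 4.5 0.8 0.3
  endloop
 endfacet
 facet normal -0.920 -0.334 -0.205
  outer loop
   vertex 1.7 1.1 1.3
   vertex 0.8 1.0 5.5
   vertex 0.2 5.3 1.2
  endloop
 endfacet
 facet normal -0.124 -0.991 -0.050
  outer loop
   vertex 1.7 1.1 1.3
   vertex 4.5 0.8 0.3
   vertex 0.8 1.0 5.5
  endloop
 endfacet
 facet normal -0.989 -0.146 -0.008
  outer loop
   vertex 0.2 5.1 4.7
   vertex 0.2 5.3 1.2
   vertex 0.8 1.0 5.5
  endloop
 endfacet
 facet normal 0.313 0.948 0.054
  outer loop
   vertex 0.2 5.1 4.7
   vertex 3.7 4.1 2.0
   vertex 0.2 5.3 1.2
  endloop
 endfacet
 facet normal 0.559 0.237 0.795
  outer loop
   vertex 0.2 5.1 4.7
   vertex 0.8 1.0 5.5
   vertex 4.2 0.7 3.2
  endloop
 endfacet
 facet normal 0.633 0.339 0.696
  outer loop
   vertex 0.2 5.1 4.7
   vertex 4.2 0.7 3.2
   vertex 3.7 4.1 2.0
  endloop
 endfacet
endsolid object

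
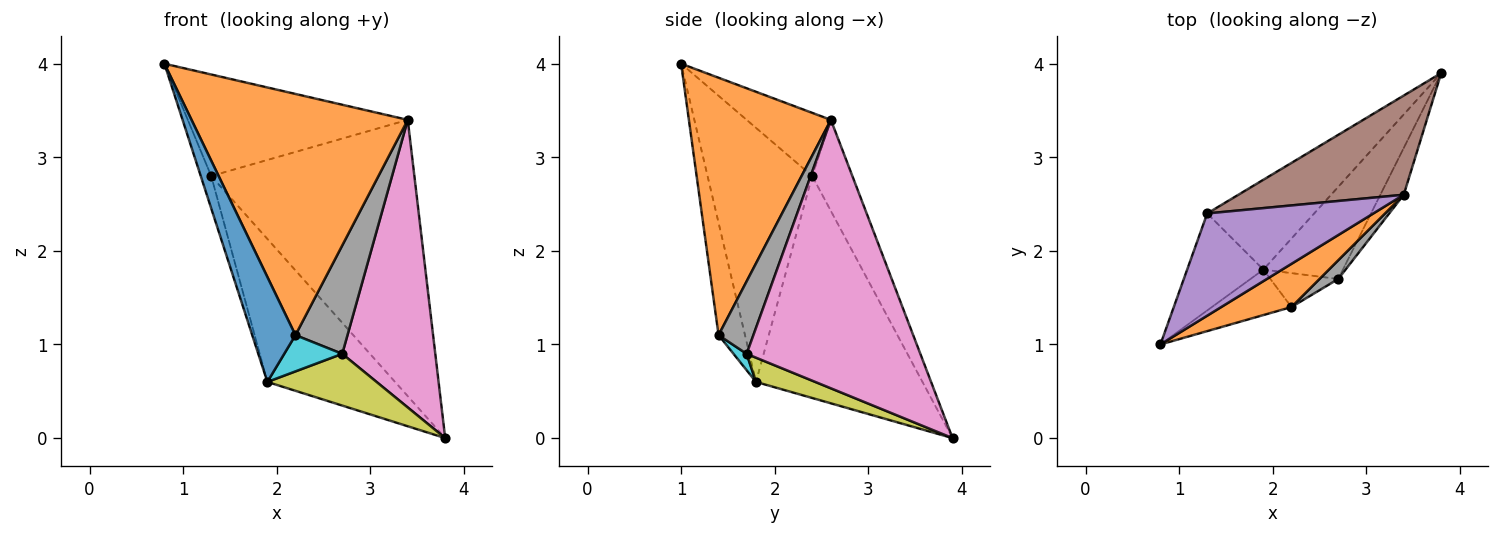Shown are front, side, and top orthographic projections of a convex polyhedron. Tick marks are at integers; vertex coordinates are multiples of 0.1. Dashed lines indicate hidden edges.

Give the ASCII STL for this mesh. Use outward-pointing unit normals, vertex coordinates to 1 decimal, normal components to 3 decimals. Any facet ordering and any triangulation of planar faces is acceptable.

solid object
 facet normal -0.489 -0.800 -0.347
  outer loop
   vertex 1.9 1.8 0.6
   vertex 2.2 1.4 1.1
   vertex 0.8 1.0 4.0
  endloop
 endfacet
 facet normal 0.543 -0.827 0.148
  outer loop
   vertex 3.4 2.6 3.4
   vertex 0.8 1.0 4.0
   vertex 2.2 1.4 1.1
  endloop
 endfacet
 facet normal -0.953 0.095 -0.286
  outer loop
   vertex 1.3 2.4 2.8
   vertex 1.9 1.8 0.6
   vertex 0.8 1.0 4.0
  endloop
 endfacet
 facet normal -0.741 0.568 -0.357
  outer loop
   vertex 1.3 2.4 2.8
   vertex 3.8 3.9 0.0
   vertex 1.9 1.8 0.6
  endloop
 endfacet
 facet normal -0.261 0.680 0.685
  outer loop
   vertex 1.3 2.4 2.8
   vertex 0.8 1.0 4.0
   vertex 3.4 2.6 3.4
  endloop
 endfacet
 facet normal -0.183 0.925 0.332
  outer loop
   vertex 1.3 2.4 2.8
   vertex 3.4 2.6 3.4
   vertex 3.8 3.9 0.0
  endloop
 endfacet
 facet normal 0.879 -0.471 -0.077
  outer loop
   vertex 2.7 1.7 0.9
   vertex 3.8 3.9 0.0
   vertex 3.4 2.6 3.4
  endloop
 endfacet
 facet normal 0.550 -0.823 0.142
  outer loop
   vertex 2.7 1.7 0.9
   vertex 3.4 2.6 3.4
   vertex 2.2 1.4 1.1
  endloop
 endfacet
 facet normal 0.257 -0.473 -0.843
  outer loop
   vertex 2.7 1.7 0.9
   vertex 1.9 1.8 0.6
   vertex 3.8 3.9 0.0
  endloop
 endfacet
 facet normal 0.163 -0.721 -0.674
  outer loop
   vertex 2.7 1.7 0.9
   vertex 2.2 1.4 1.1
   vertex 1.9 1.8 0.6
  endloop
 endfacet
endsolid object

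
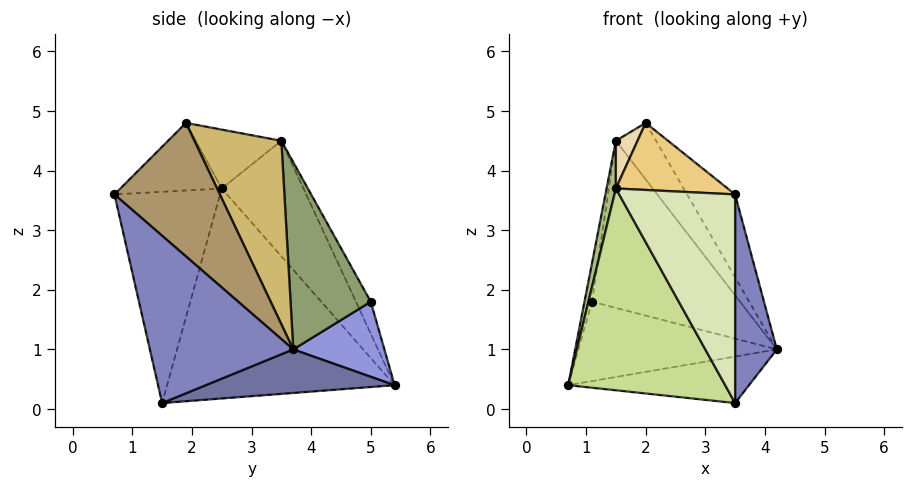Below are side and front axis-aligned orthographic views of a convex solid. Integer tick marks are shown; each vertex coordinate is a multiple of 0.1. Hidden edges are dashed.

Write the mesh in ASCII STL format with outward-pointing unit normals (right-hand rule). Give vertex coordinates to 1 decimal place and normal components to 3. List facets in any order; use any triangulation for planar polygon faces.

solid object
 facet normal 0.293 0.281 -0.914
  outer loop
   vertex 3.5 1.5 0.1
   vertex 0.7 5.4 0.4
   vertex 4.2 3.7 1.0
  endloop
 endfacet
 facet normal 0.958 -0.279 -0.064
  outer loop
   vertex 3.5 1.5 0.1
   vertex 4.2 3.7 1.0
   vertex 3.5 0.7 3.6
  endloop
 endfacet
 facet normal 0.413 0.900 0.139
  outer loop
   vertex 1.1 5.0 1.8
   vertex 4.2 3.7 1.0
   vertex 0.7 5.4 0.4
  endloop
 endfacet
 facet normal -0.832 0.424 0.359
  outer loop
   vertex 1.1 5.0 1.8
   vertex 0.7 5.4 0.4
   vertex 1.5 3.5 4.5
  endloop
 endfacet
 facet normal 0.440 0.811 0.386
  outer loop
   vertex 1.1 5.0 1.8
   vertex 1.5 3.5 4.5
   vertex 4.2 3.7 1.0
  endloop
 endfacet
 facet normal -0.984 -0.112 0.140
  outer loop
   vertex 1.5 2.5 3.7
   vertex 1.5 3.5 4.5
   vertex 0.7 5.4 0.4
  endloop
 endfacet
 facet normal -0.788 -0.544 -0.287
  outer loop
   vertex 1.5 2.5 3.7
   vertex 0.7 5.4 0.4
   vertex 3.5 1.5 0.1
  endloop
 endfacet
 facet normal -0.664 -0.729 -0.167
  outer loop
   vertex 1.5 2.5 3.7
   vertex 3.5 1.5 0.1
   vertex 3.5 0.7 3.6
  endloop
 endfacet
 facet normal 0.737 0.336 0.586
  outer loop
   vertex 2.0 1.9 4.8
   vertex 3.5 0.7 3.6
   vertex 4.2 3.7 1.0
  endloop
 endfacet
 facet normal 0.735 0.340 0.587
  outer loop
   vertex 2.0 1.9 4.8
   vertex 4.2 3.7 1.0
   vertex 1.5 3.5 4.5
  endloop
 endfacet
 facet normal -0.668 -0.737 -0.098
  outer loop
   vertex 2.0 1.9 4.8
   vertex 1.5 2.5 3.7
   vertex 3.5 0.7 3.6
  endloop
 endfacet
 facet normal -0.927 -0.235 0.293
  outer loop
   vertex 2.0 1.9 4.8
   vertex 1.5 3.5 4.5
   vertex 1.5 2.5 3.7
  endloop
 endfacet
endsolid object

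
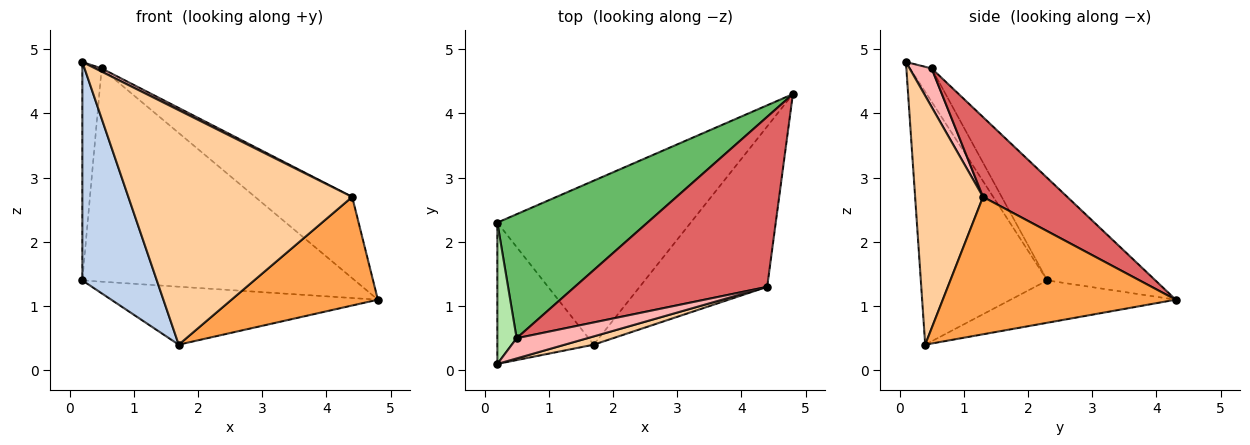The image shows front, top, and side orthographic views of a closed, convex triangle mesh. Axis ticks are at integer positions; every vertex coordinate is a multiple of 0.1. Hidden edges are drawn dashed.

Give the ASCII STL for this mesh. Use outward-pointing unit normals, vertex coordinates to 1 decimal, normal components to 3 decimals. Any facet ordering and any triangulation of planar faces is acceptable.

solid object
 facet normal -0.202 0.326 -0.923
  outer loop
   vertex 1.7 0.4 0.4
   vertex 0.2 2.3 1.4
   vertex 4.8 4.3 1.1
  endloop
 endfacet
 facet normal -0.819 -0.482 -0.312
  outer loop
   vertex 0.2 0.1 4.8
   vertex 0.2 2.3 1.4
   vertex 1.7 0.4 0.4
  endloop
 endfacet
 facet normal 0.666 -0.418 -0.618
  outer loop
   vertex 4.4 1.3 2.7
   vertex 1.7 0.4 0.4
   vertex 4.8 4.3 1.1
  endloop
 endfacet
 facet normal 0.290 -0.956 0.034
  outer loop
   vertex 4.4 1.3 2.7
   vertex 0.2 0.1 4.8
   vertex 1.7 0.4 0.4
  endloop
 endfacet
 facet normal -0.325 0.818 0.476
  outer loop
   vertex 0.5 0.5 4.7
   vertex 4.8 4.3 1.1
   vertex 0.2 2.3 1.4
  endloop
 endfacet
 facet normal -0.684 0.612 0.396
  outer loop
   vertex 0.5 0.5 4.7
   vertex 0.2 2.3 1.4
   vertex 0.2 0.1 4.8
  endloop
 endfacet
 facet normal 0.350 0.404 0.845
  outer loop
   vertex 0.5 0.5 4.7
   vertex 4.4 1.3 2.7
   vertex 4.8 4.3 1.1
  endloop
 endfacet
 facet normal 0.474 -0.138 0.869
  outer loop
   vertex 0.5 0.5 4.7
   vertex 0.2 0.1 4.8
   vertex 4.4 1.3 2.7
  endloop
 endfacet
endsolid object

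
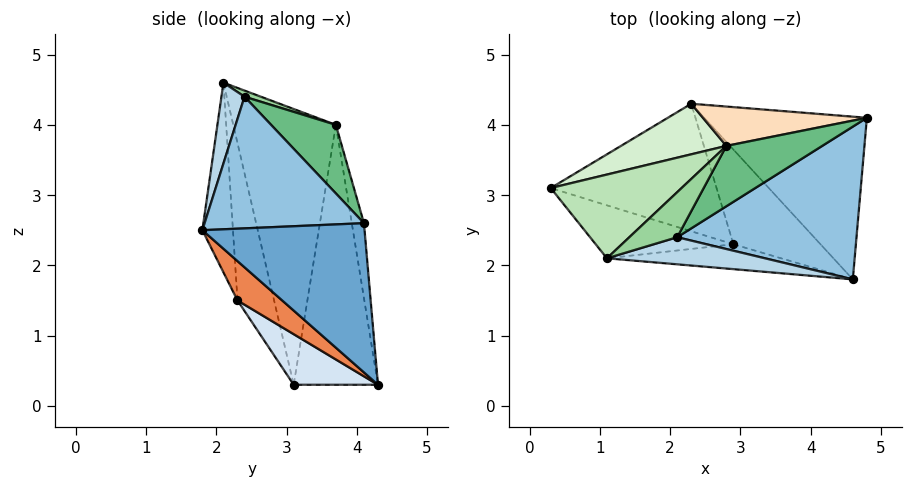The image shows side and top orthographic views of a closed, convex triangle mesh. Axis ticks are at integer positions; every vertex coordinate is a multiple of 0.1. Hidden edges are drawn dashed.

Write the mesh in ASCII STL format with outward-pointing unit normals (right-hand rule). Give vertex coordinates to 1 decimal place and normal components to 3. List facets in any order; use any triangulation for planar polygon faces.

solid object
 facet normal 0.676 -0.027 -0.737
  outer loop
   vertex 2.3 4.3 0.3
   vertex 4.8 4.1 2.6
   vertex 4.6 1.8 2.5
  endloop
 endfacet
 facet normal 0.590 -0.086 0.803
  outer loop
   vertex 2.1 2.4 4.4
   vertex 4.6 1.8 2.5
   vertex 4.8 4.1 2.6
  endloop
 endfacet
 facet normal 0.334 -0.678 0.654
  outer loop
   vertex 2.1 2.4 4.4
   vertex 1.1 2.1 4.6
   vertex 4.6 1.8 2.5
  endloop
 endfacet
 facet normal 0.262 -0.437 -0.860
  outer loop
   vertex 2.9 2.3 1.5
   vertex 0.3 3.1 0.3
   vertex 2.3 4.3 0.3
  endloop
 endfacet
 facet normal 0.379 -0.390 -0.839
  outer loop
   vertex 2.9 2.3 1.5
   vertex 2.3 4.3 0.3
   vertex 4.6 1.8 2.5
  endloop
 endfacet
 facet normal -0.210 -0.960 -0.184
  outer loop
   vertex 2.9 2.3 1.5
   vertex 1.1 2.1 4.6
   vertex 0.3 3.1 0.3
  endloop
 endfacet
 facet normal -0.185 -0.968 -0.170
  outer loop
   vertex 2.9 2.3 1.5
   vertex 4.6 1.8 2.5
   vertex 1.1 2.1 4.6
  endloop
 endfacet
 facet normal -0.078 0.982 0.170
  outer loop
   vertex 2.8 3.7 4.0
   vertex 4.8 4.1 2.6
   vertex 2.3 4.3 0.3
  endloop
 endfacet
 facet normal 0.581 -0.063 0.812
  outer loop
   vertex 2.8 3.7 4.0
   vertex 2.1 2.4 4.4
   vertex 4.8 4.1 2.6
  endloop
 endfacet
 facet normal 0.124 0.230 0.965
  outer loop
   vertex 2.8 3.7 4.0
   vertex 1.1 2.1 4.6
   vertex 2.1 2.4 4.4
  endloop
 endfacet
 facet normal -0.602 0.746 0.285
  outer loop
   vertex 2.8 3.7 4.0
   vertex 0.3 3.1 0.3
   vertex 1.1 2.1 4.6
  endloop
 endfacet
 facet normal -0.504 0.839 0.204
  outer loop
   vertex 2.8 3.7 4.0
   vertex 2.3 4.3 0.3
   vertex 0.3 3.1 0.3
  endloop
 endfacet
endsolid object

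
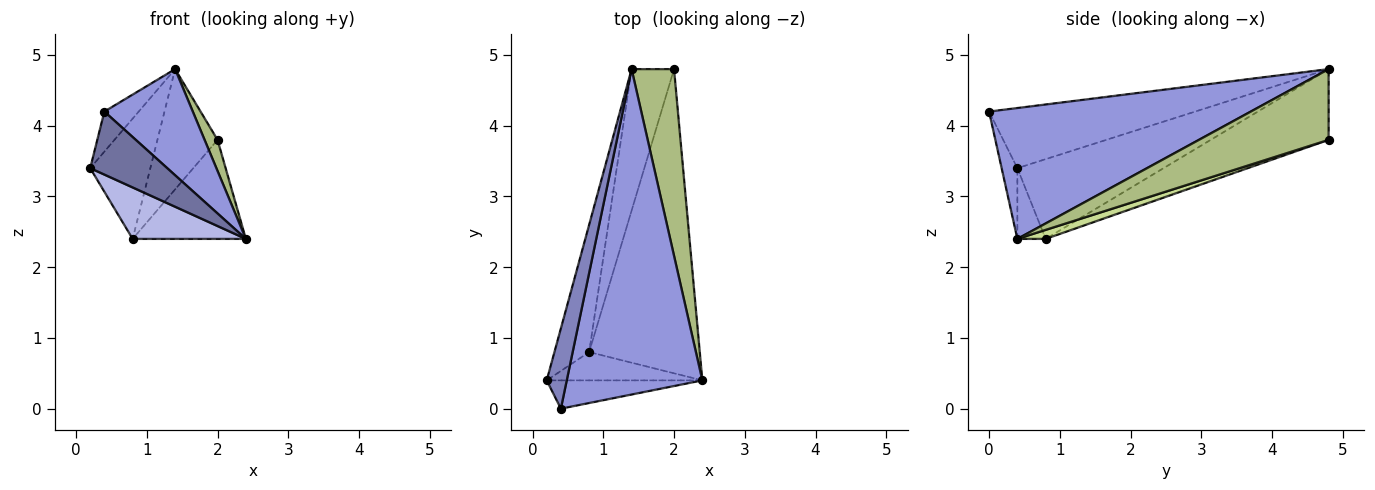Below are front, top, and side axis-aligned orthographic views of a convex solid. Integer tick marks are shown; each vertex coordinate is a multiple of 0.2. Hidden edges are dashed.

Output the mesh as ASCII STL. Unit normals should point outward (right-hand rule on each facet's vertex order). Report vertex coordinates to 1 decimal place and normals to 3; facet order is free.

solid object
 facet normal -0.183 -0.897 -0.403
  outer loop
   vertex 0.4 0.0 4.2
   vertex 0.2 0.4 3.4
   vertex 2.4 0.4 2.4
  endloop
 endfacet
 facet normal -0.937 0.156 0.312
  outer loop
   vertex 0.4 0.0 4.2
   vertex 1.4 4.8 4.8
   vertex 0.2 0.4 3.4
  endloop
 endfacet
 facet normal 0.676 -0.228 0.700
  outer loop
   vertex 0.4 0.0 4.2
   vertex 2.4 0.4 2.4
   vertex 1.4 4.8 4.8
  endloop
 endfacet
 facet normal -0.214 -0.856 -0.471
  outer loop
   vertex 0.8 0.8 2.4
   vertex 2.4 0.4 2.4
   vertex 0.2 0.4 3.4
  endloop
 endfacet
 facet normal -0.858 0.353 -0.374
  outer loop
   vertex 0.8 0.8 2.4
   vertex 0.2 0.4 3.4
   vertex 1.4 4.8 4.8
  endloop
 endfacet
 facet normal 0.854 -0.085 0.513
  outer loop
   vertex 2.0 4.8 3.8
   vertex 1.4 4.8 4.8
   vertex 2.4 0.4 2.4
  endloop
 endfacet
 facet normal 0.077 0.309 -0.948
  outer loop
   vertex 2.0 4.8 3.8
   vertex 2.4 0.4 2.4
   vertex 0.8 0.8 2.4
  endloop
 endfacet
 facet normal -0.786 0.401 -0.471
  outer loop
   vertex 2.0 4.8 3.8
   vertex 0.8 0.8 2.4
   vertex 1.4 4.8 4.8
  endloop
 endfacet
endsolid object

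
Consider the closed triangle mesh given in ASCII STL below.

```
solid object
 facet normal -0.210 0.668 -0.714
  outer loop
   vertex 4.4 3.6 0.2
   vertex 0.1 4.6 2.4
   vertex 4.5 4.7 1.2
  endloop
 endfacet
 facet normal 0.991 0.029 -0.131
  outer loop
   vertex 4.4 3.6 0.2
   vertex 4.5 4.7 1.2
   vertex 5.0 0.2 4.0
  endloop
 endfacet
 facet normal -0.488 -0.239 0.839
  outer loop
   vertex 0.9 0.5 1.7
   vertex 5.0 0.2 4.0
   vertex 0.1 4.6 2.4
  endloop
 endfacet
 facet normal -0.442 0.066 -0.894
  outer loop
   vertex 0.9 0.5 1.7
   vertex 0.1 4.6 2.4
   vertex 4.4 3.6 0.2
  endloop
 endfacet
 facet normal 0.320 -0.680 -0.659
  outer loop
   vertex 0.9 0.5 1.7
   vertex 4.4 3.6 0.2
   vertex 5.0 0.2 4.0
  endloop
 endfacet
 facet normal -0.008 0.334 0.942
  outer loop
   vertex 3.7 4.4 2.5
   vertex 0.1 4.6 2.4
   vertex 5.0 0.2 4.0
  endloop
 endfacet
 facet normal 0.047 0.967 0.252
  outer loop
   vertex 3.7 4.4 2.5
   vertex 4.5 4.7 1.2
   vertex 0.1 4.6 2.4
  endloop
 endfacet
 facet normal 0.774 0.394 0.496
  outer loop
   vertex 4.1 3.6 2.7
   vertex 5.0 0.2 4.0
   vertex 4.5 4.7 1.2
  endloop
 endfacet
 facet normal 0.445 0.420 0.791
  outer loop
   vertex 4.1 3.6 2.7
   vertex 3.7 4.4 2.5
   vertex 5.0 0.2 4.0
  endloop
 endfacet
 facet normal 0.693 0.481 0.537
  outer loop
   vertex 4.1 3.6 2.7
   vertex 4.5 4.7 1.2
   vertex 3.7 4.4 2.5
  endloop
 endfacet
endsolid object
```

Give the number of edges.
15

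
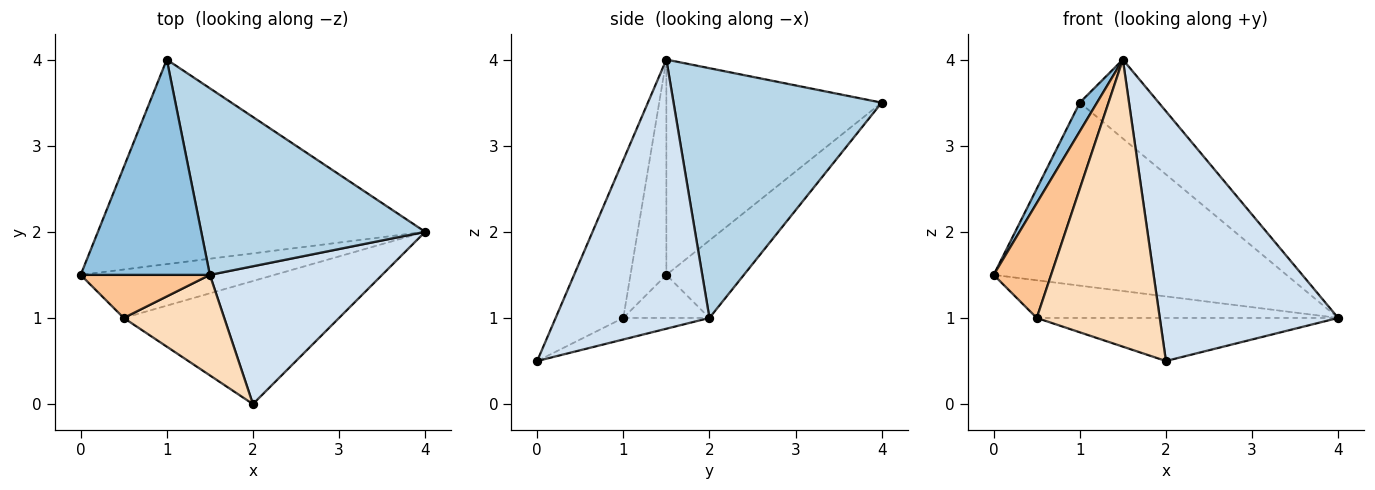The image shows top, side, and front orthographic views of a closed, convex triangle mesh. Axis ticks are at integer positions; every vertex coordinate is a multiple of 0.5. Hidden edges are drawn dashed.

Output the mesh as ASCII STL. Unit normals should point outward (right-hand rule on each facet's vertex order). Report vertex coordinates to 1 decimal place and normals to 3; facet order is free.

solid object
 facet normal -0.174 0.657 -0.734
  outer loop
   vertex 1.0 4.0 3.5
   vertex 4.0 2.0 1.0
   vertex 0.0 1.5 1.5
  endloop
 endfacet
 facet normal -0.855 -0.068 0.513
  outer loop
   vertex 1.5 1.5 4.0
   vertex 1.0 4.0 3.5
   vertex 0.0 1.5 1.5
  endloop
 endfacet
 facet normal 0.717 0.272 0.642
  outer loop
   vertex 1.5 1.5 4.0
   vertex 4.0 2.0 1.0
   vertex 1.0 4.0 3.5
  endloop
 endfacet
 facet normal 0.602 -0.699 0.386
  outer loop
   vertex 2.0 0.0 0.5
   vertex 4.0 2.0 1.0
   vertex 1.5 1.5 4.0
  endloop
 endfacet
 facet normal -0.173 0.605 -0.777
  outer loop
   vertex 0.5 1.0 1.0
   vertex 0.0 1.5 1.5
   vertex 4.0 2.0 1.0
  endloop
 endfacet
 facet normal -0.094 0.329 -0.940
  outer loop
   vertex 0.5 1.0 1.0
   vertex 4.0 2.0 1.0
   vertex 2.0 0.0 0.5
  endloop
 endfacet
 facet normal -0.505 -0.808 0.303
  outer loop
   vertex 0.5 1.0 1.0
   vertex 1.5 1.5 4.0
   vertex 0.0 1.5 1.5
  endloop
 endfacet
 facet normal -0.461 -0.838 0.293
  outer loop
   vertex 0.5 1.0 1.0
   vertex 2.0 0.0 0.5
   vertex 1.5 1.5 4.0
  endloop
 endfacet
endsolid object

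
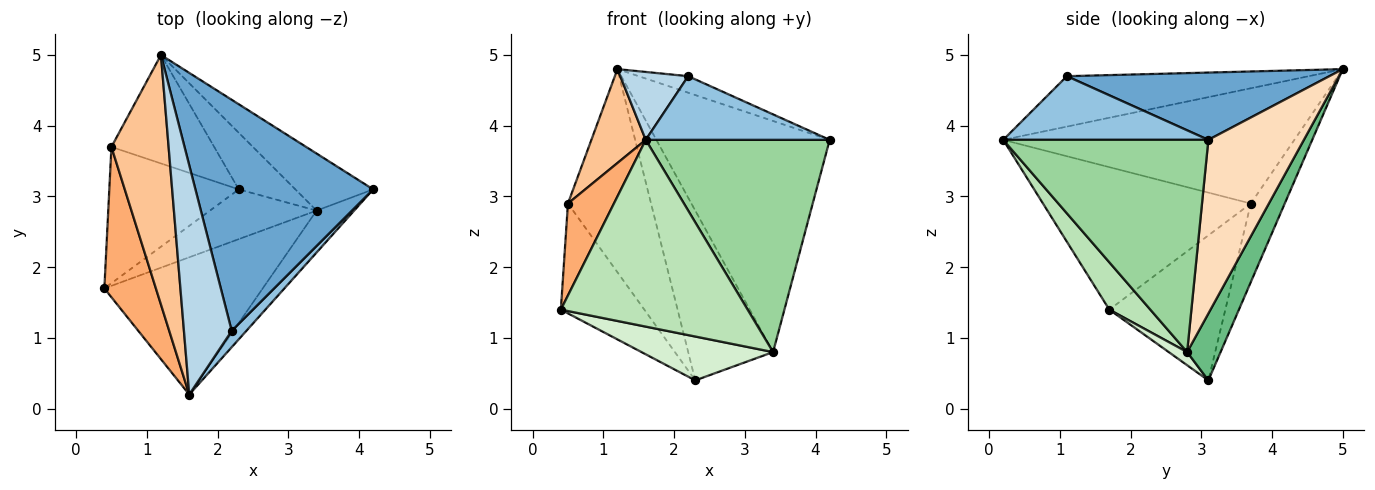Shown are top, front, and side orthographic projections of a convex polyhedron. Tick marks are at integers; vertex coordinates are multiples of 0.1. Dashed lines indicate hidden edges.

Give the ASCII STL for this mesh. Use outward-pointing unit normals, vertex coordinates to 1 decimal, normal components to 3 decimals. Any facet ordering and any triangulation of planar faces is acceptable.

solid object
 facet normal 0.353 0.067 0.933
  outer loop
   vertex 2.2 1.1 4.7
   vertex 4.2 3.1 3.8
   vertex 1.2 5.0 4.8
  endloop
 endfacet
 facet normal 0.734 -0.658 0.169
  outer loop
   vertex 2.2 1.1 4.7
   vertex 1.6 0.2 3.8
   vertex 4.2 3.1 3.8
  endloop
 endfacet
 facet normal -0.711 -0.200 0.674
  outer loop
   vertex 2.2 1.1 4.7
   vertex 1.2 5.0 4.8
   vertex 1.6 0.2 3.8
  endloop
 endfacet
 facet normal -0.657 0.473 -0.587
  outer loop
   vertex 0.5 3.7 2.9
   vertex 2.3 3.1 0.4
   vertex 0.4 1.7 1.4
  endloop
 endfacet
 facet normal -0.339 0.830 -0.443
  outer loop
   vertex 0.5 3.7 2.9
   vertex 1.2 5.0 4.8
   vertex 2.3 3.1 0.4
  endloop
 endfacet
 facet normal -0.921 -0.204 0.333
  outer loop
   vertex 0.5 3.7 2.9
   vertex 0.4 1.7 1.4
   vertex 1.6 0.2 3.8
  endloop
 endfacet
 facet normal -0.884 -0.165 0.438
  outer loop
   vertex 0.5 3.7 2.9
   vertex 1.6 0.2 3.8
   vertex 1.2 5.0 4.8
  endloop
 endfacet
 facet normal 0.472 0.856 -0.211
  outer loop
   vertex 3.4 2.8 0.8
   vertex 1.2 5.0 4.8
   vertex 4.2 3.1 3.8
  endloop
 endfacet
 facet normal 0.350 0.889 -0.296
  outer loop
   vertex 3.4 2.8 0.8
   vertex 2.3 3.1 0.4
   vertex 1.2 5.0 4.8
  endloop
 endfacet
 facet normal 0.738 -0.662 -0.131
  outer loop
   vertex 3.4 2.8 0.8
   vertex 4.2 3.1 3.8
   vertex 1.6 0.2 3.8
  endloop
 endfacet
 facet normal 0.174 -0.793 -0.583
  outer loop
   vertex 3.4 2.8 0.8
   vertex 1.6 0.2 3.8
   vertex 0.4 1.7 1.4
  endloop
 endfacet
 facet normal 0.092 -0.658 -0.747
  outer loop
   vertex 3.4 2.8 0.8
   vertex 0.4 1.7 1.4
   vertex 2.3 3.1 0.4
  endloop
 endfacet
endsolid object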